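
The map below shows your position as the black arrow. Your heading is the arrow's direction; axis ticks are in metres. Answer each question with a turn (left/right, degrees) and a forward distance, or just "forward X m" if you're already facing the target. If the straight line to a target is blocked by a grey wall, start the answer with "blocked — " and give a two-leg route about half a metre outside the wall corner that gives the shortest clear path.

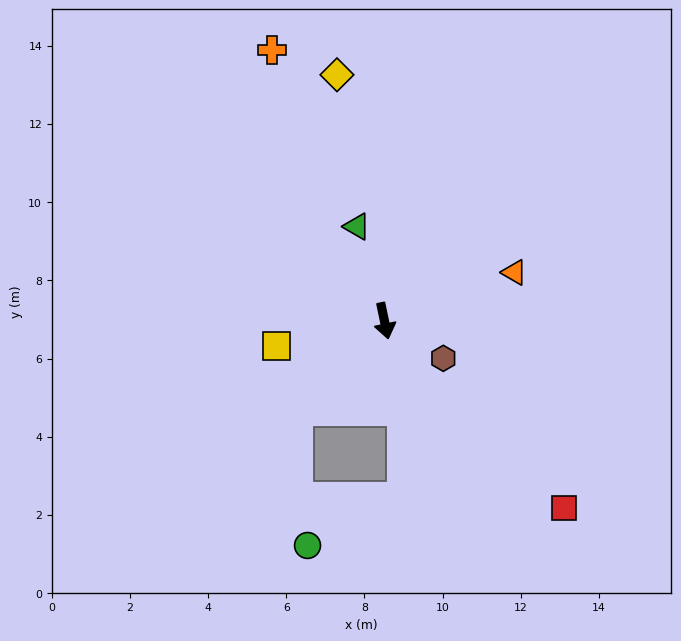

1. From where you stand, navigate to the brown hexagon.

turn left 46°, forward 1.8 m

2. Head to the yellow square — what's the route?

turn right 89°, forward 2.8 m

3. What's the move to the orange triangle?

turn left 99°, forward 3.5 m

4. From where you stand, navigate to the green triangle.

turn right 176°, forward 2.5 m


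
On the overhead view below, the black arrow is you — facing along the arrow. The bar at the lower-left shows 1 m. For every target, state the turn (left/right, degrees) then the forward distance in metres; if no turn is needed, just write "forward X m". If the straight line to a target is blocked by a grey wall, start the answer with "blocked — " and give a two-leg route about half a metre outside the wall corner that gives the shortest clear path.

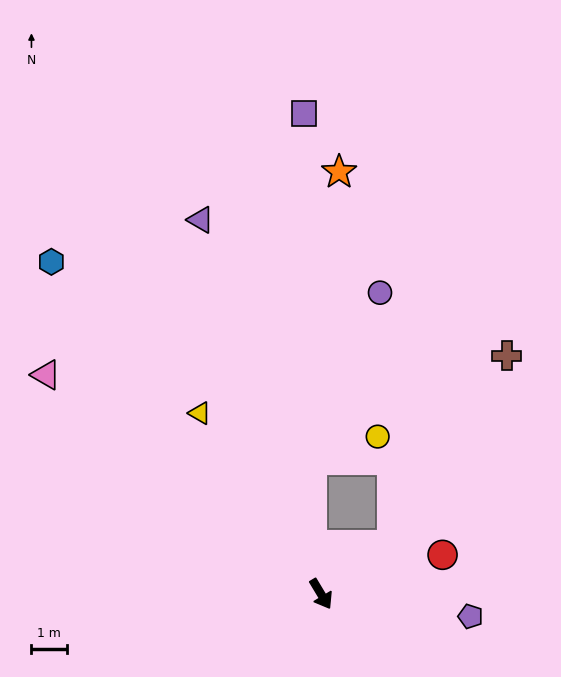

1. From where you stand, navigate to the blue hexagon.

turn right 172°, forward 11.9 m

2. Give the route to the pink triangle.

turn right 160°, forward 9.8 m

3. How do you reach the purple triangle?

turn left 167°, forward 11.0 m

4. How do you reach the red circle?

turn left 77°, forward 3.6 m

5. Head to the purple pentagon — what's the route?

turn left 50°, forward 4.2 m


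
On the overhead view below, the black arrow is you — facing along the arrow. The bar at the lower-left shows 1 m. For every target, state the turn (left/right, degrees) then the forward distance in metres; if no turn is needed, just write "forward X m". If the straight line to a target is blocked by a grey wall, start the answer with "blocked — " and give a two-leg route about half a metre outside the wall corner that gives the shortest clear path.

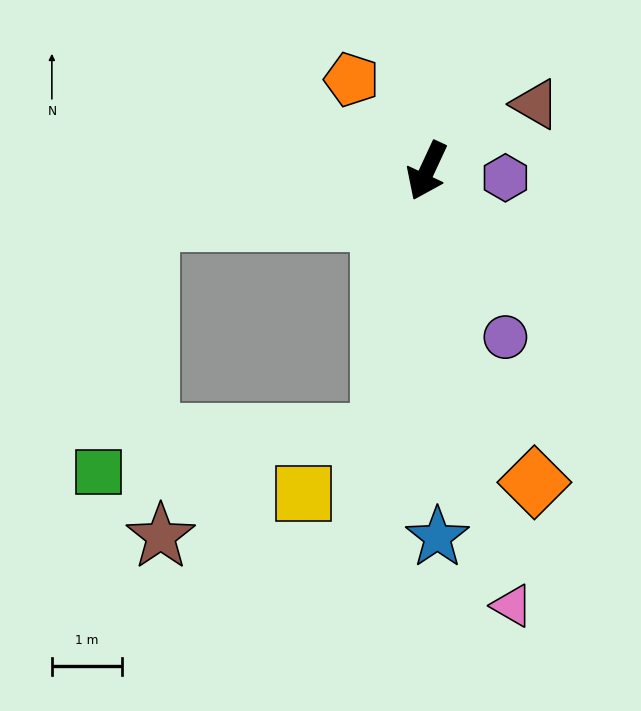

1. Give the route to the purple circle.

turn left 50°, forward 2.6 m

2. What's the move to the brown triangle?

turn left 146°, forward 1.8 m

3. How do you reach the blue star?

turn left 27°, forward 5.2 m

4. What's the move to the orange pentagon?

turn right 116°, forward 1.7 m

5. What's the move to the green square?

blocked — turn right 55°, forward 4.0 m, then turn left 68°, forward 3.6 m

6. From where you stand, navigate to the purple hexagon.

turn left 110°, forward 1.1 m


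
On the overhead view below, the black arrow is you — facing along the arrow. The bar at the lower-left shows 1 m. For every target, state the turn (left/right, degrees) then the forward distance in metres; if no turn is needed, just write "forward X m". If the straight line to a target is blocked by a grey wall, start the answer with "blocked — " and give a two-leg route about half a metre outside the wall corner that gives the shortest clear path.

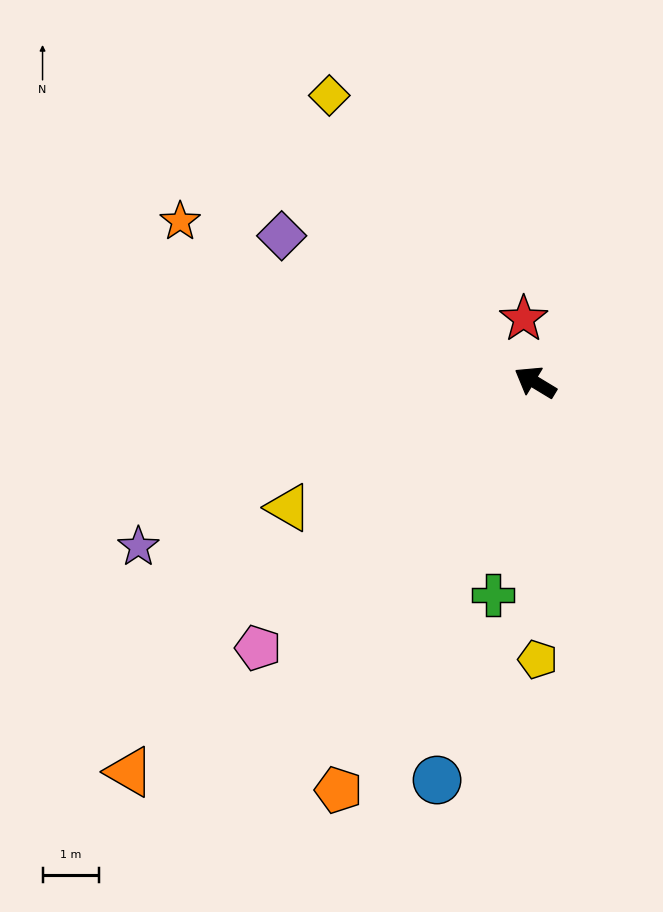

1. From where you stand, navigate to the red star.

turn right 48°, forward 1.2 m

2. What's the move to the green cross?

turn left 110°, forward 3.9 m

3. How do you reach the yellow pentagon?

turn left 122°, forward 4.9 m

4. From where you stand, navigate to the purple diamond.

forward 5.2 m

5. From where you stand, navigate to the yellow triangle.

turn left 58°, forward 4.9 m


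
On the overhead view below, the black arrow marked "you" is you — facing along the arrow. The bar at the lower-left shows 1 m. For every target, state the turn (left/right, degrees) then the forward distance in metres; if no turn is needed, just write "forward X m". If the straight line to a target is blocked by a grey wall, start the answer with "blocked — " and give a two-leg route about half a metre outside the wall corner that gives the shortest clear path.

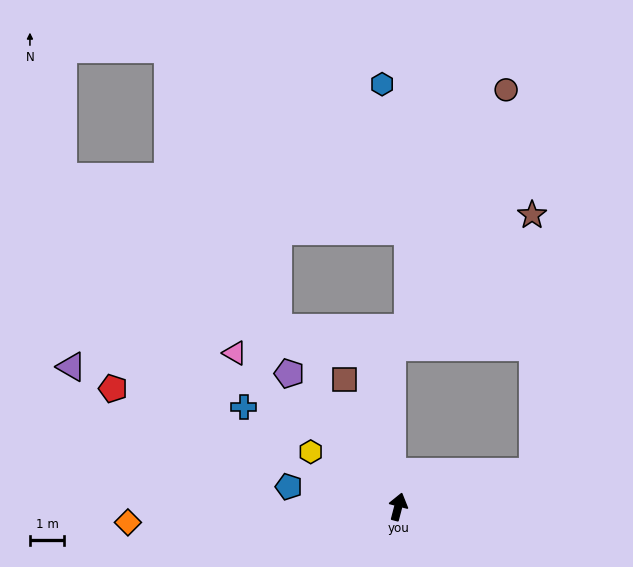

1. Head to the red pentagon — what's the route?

turn left 82°, forward 9.1 m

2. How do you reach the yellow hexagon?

turn left 73°, forward 3.0 m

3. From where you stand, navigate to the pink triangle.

turn left 61°, forward 6.6 m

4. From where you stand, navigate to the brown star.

blocked — turn right 61°, forward 4.1 m, then turn left 76°, forward 7.6 m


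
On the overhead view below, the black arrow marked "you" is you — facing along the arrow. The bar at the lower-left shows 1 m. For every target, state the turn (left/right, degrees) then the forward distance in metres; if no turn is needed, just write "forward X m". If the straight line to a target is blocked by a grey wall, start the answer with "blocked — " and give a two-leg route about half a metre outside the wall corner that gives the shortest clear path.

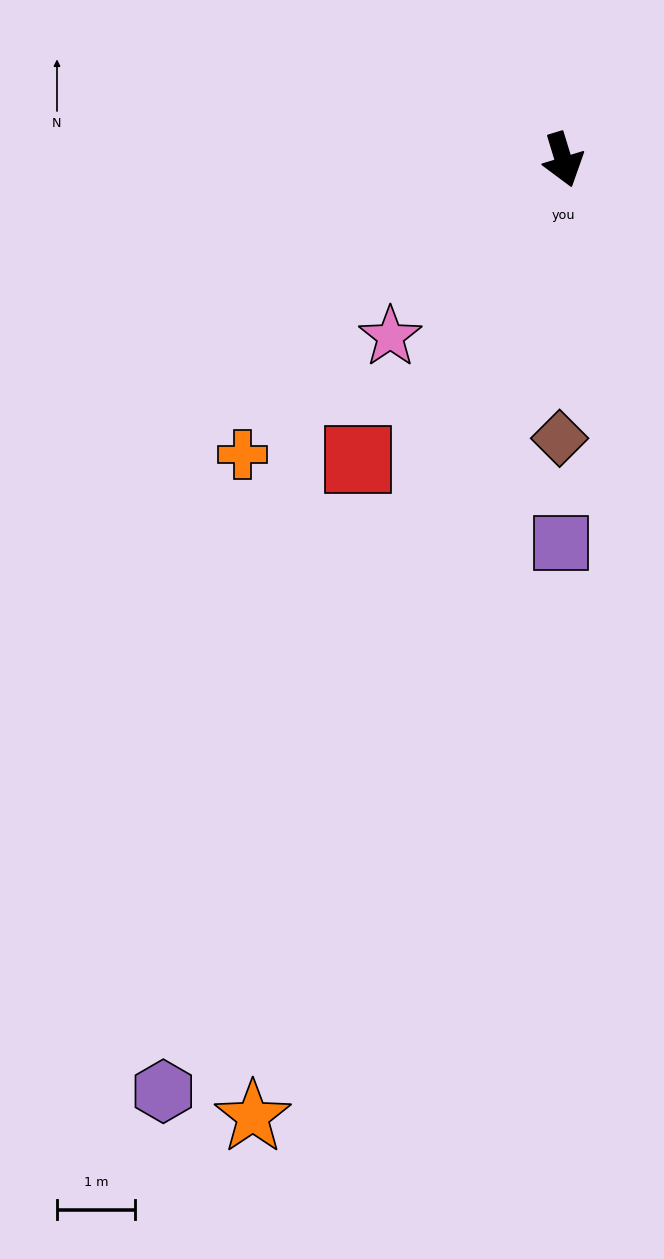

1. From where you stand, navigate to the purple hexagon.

turn right 40°, forward 13.0 m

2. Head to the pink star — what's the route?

turn right 61°, forward 3.2 m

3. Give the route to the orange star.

turn right 35°, forward 12.9 m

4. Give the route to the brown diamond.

turn right 18°, forward 3.6 m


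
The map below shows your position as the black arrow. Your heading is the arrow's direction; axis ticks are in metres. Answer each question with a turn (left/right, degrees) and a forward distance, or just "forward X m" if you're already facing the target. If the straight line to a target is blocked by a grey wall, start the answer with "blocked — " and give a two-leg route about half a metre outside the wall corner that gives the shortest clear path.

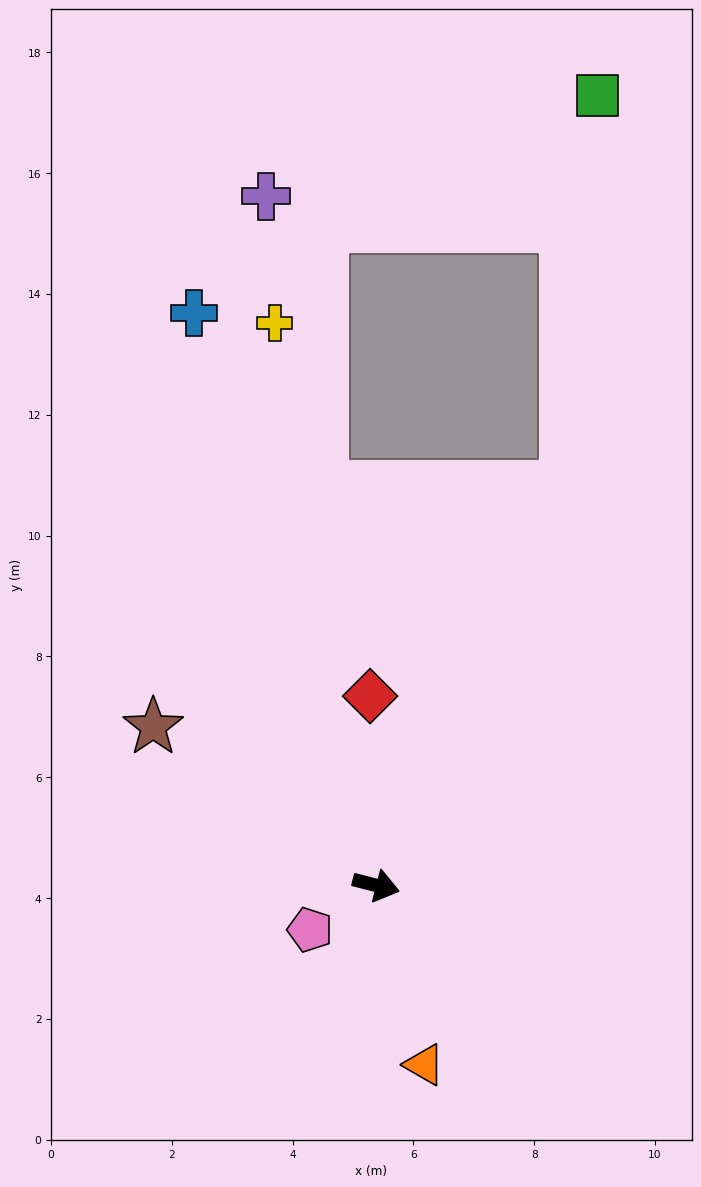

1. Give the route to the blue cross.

turn left 122°, forward 9.9 m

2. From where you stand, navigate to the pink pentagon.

turn right 132°, forward 1.3 m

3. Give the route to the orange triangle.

turn right 61°, forward 3.1 m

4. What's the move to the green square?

blocked — turn left 79°, forward 7.3 m, then turn left 21°, forward 6.5 m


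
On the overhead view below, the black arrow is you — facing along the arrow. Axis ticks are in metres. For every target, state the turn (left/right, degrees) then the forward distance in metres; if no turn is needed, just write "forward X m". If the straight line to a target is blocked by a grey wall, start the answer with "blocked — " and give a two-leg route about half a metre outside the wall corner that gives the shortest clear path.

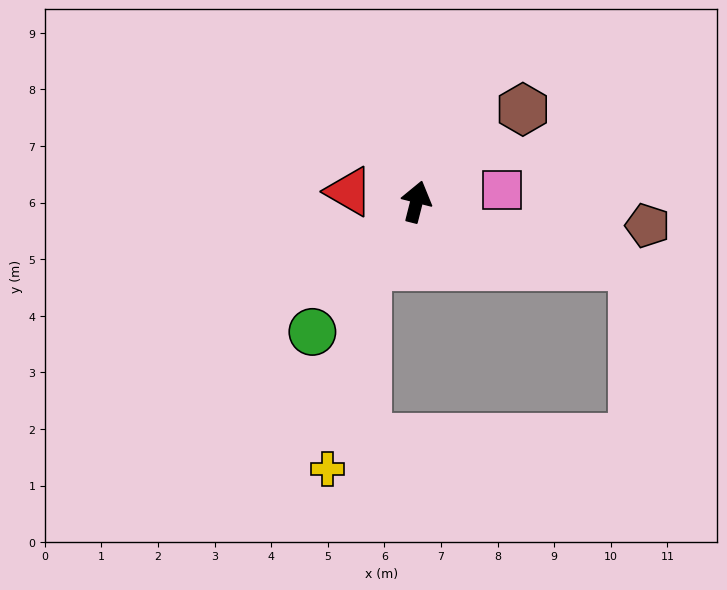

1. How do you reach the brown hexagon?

turn right 35°, forward 2.5 m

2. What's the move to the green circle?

turn left 156°, forward 2.9 m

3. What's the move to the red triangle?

turn left 96°, forward 1.2 m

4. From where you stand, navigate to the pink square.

turn right 68°, forward 1.5 m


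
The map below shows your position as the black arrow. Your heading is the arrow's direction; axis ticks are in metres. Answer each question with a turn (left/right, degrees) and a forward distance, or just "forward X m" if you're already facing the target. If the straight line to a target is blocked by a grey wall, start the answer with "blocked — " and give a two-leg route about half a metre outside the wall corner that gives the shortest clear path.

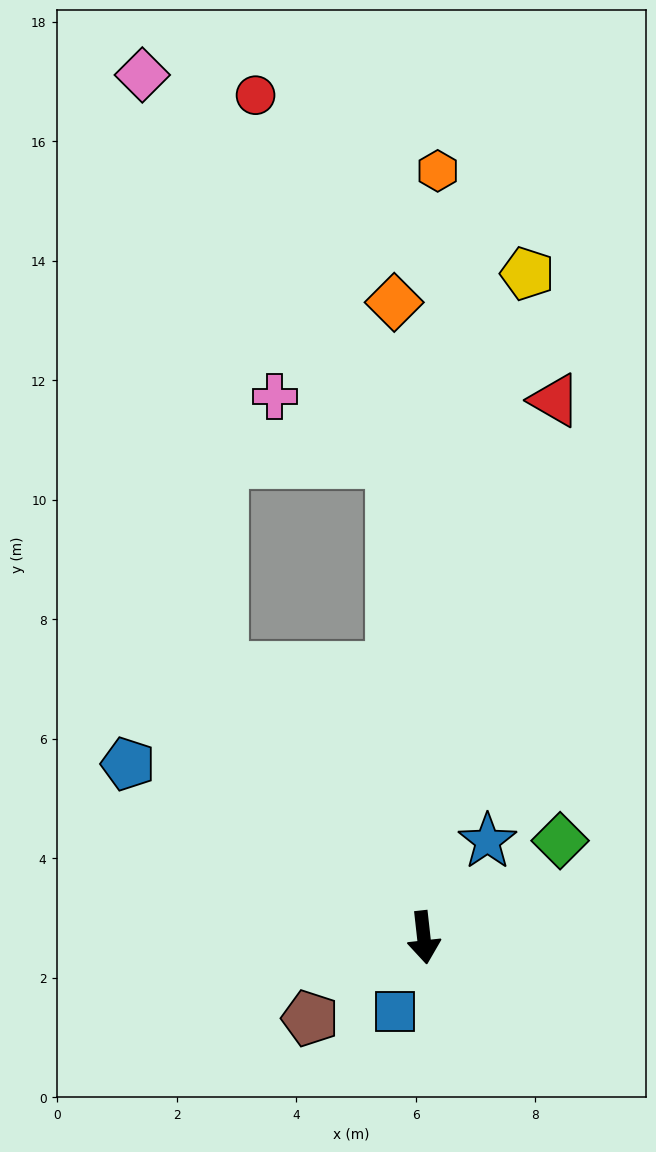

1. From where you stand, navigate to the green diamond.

turn left 119°, forward 2.8 m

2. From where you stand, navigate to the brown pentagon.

turn right 61°, forward 2.3 m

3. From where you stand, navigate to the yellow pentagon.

turn left 165°, forward 11.2 m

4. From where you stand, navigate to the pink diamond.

blocked — turn right 150°, forward 5.6 m, then turn right 29°, forward 10.0 m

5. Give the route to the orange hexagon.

turn left 173°, forward 12.8 m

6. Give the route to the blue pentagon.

turn right 127°, forward 5.7 m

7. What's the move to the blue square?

turn right 28°, forward 1.3 m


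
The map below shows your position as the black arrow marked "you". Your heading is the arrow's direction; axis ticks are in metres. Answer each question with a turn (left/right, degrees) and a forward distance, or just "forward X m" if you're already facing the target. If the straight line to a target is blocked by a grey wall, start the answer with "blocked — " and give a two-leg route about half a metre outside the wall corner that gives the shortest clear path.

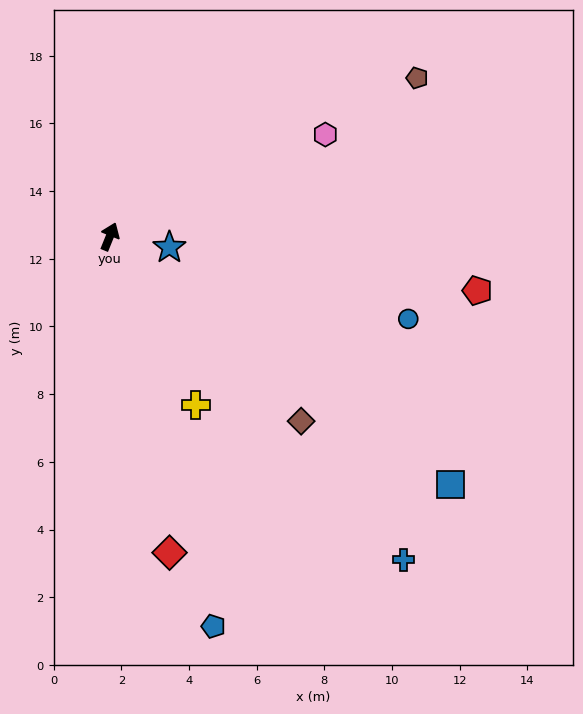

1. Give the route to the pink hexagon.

turn right 43°, forward 7.0 m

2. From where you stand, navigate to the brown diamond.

turn right 112°, forward 7.9 m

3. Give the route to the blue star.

turn right 78°, forward 1.8 m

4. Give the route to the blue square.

turn right 104°, forward 12.5 m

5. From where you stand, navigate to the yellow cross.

turn right 131°, forward 5.6 m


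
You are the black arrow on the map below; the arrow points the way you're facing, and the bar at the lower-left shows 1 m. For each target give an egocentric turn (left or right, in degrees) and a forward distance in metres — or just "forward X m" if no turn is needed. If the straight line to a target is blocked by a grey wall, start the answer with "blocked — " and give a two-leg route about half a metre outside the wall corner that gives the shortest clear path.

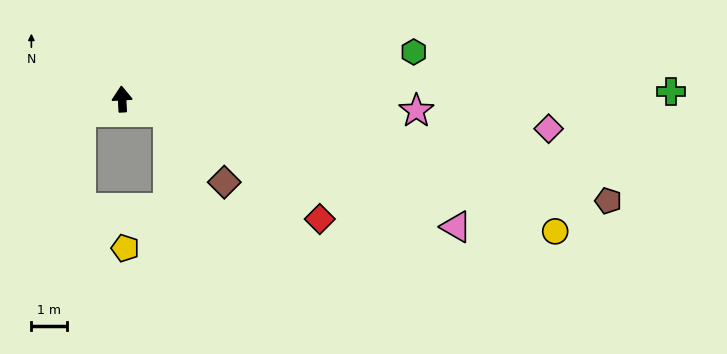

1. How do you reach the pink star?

turn right 95°, forward 8.3 m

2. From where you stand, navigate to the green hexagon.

turn right 84°, forward 8.3 m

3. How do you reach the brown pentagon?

turn right 105°, forward 14.0 m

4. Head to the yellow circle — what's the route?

turn right 110°, forward 12.7 m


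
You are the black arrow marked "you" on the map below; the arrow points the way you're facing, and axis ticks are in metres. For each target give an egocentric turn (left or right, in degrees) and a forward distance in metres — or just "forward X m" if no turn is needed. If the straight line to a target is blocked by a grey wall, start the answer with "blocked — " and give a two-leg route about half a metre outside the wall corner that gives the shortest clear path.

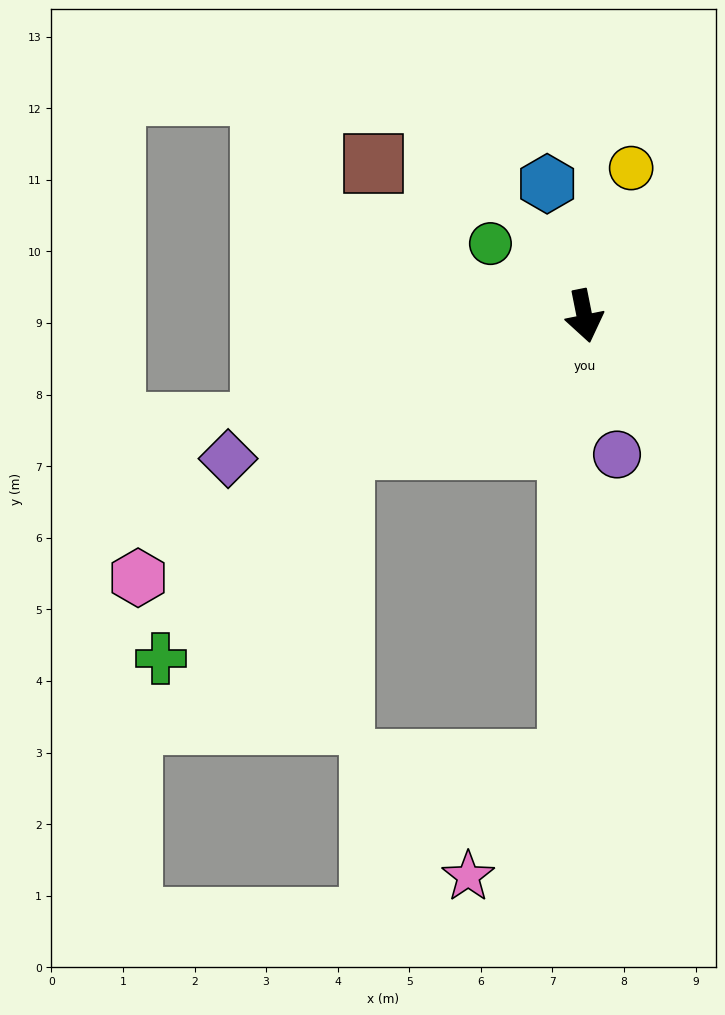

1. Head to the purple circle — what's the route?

forward 2.0 m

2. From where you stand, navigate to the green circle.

turn right 139°, forward 1.7 m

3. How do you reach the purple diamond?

turn right 79°, forward 5.4 m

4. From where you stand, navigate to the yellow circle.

turn left 151°, forward 2.2 m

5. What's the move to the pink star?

blocked — turn right 13°, forward 6.2 m, then turn right 39°, forward 2.1 m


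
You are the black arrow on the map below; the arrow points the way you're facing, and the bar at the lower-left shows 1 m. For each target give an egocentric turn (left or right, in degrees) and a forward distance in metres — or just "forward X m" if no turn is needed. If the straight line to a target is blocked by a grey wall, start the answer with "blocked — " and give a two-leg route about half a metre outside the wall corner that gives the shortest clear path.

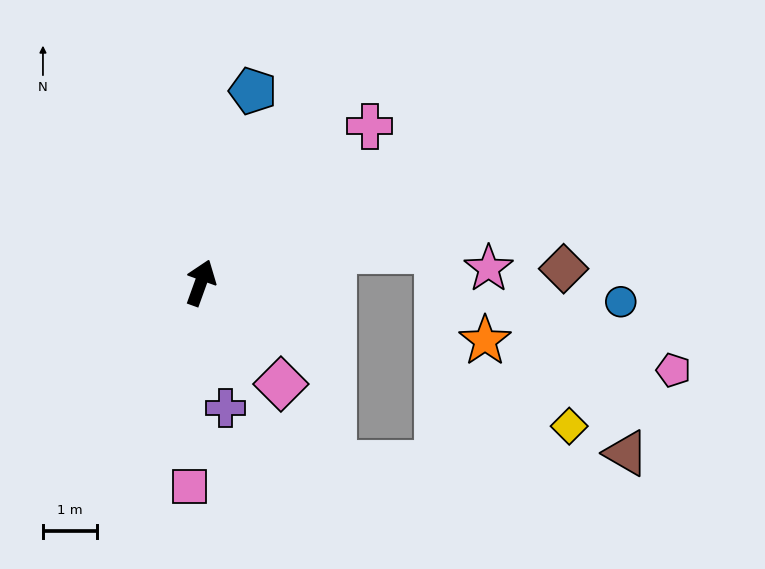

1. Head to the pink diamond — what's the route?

turn right 122°, forward 2.4 m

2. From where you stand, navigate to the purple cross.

turn right 149°, forward 2.4 m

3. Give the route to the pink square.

turn right 163°, forward 3.8 m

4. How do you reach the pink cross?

turn right 27°, forward 4.3 m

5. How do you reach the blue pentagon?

turn left 5°, forward 3.7 m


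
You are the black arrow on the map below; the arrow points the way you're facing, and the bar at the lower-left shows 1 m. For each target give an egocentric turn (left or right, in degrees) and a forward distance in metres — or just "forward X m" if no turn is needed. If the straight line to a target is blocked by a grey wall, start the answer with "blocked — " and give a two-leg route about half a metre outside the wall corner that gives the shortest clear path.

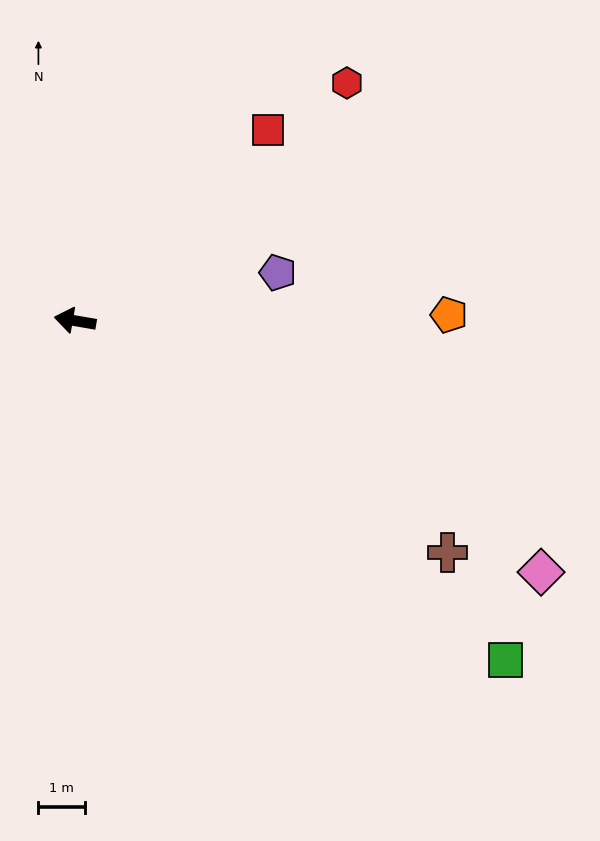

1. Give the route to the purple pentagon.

turn right 157°, forward 4.4 m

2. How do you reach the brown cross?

turn left 158°, forward 9.4 m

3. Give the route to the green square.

turn left 151°, forward 11.7 m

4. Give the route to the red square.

turn right 126°, forward 5.8 m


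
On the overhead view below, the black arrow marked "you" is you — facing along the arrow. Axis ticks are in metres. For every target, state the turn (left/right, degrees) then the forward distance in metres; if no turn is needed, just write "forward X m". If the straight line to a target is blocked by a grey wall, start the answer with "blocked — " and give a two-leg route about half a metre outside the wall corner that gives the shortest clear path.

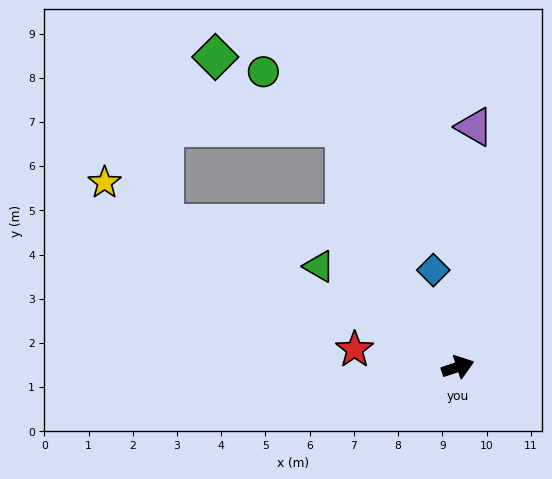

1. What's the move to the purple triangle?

turn left 68°, forward 5.4 m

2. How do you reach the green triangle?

turn left 126°, forward 3.9 m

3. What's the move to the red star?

turn left 152°, forward 2.4 m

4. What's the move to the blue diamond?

turn left 86°, forward 2.3 m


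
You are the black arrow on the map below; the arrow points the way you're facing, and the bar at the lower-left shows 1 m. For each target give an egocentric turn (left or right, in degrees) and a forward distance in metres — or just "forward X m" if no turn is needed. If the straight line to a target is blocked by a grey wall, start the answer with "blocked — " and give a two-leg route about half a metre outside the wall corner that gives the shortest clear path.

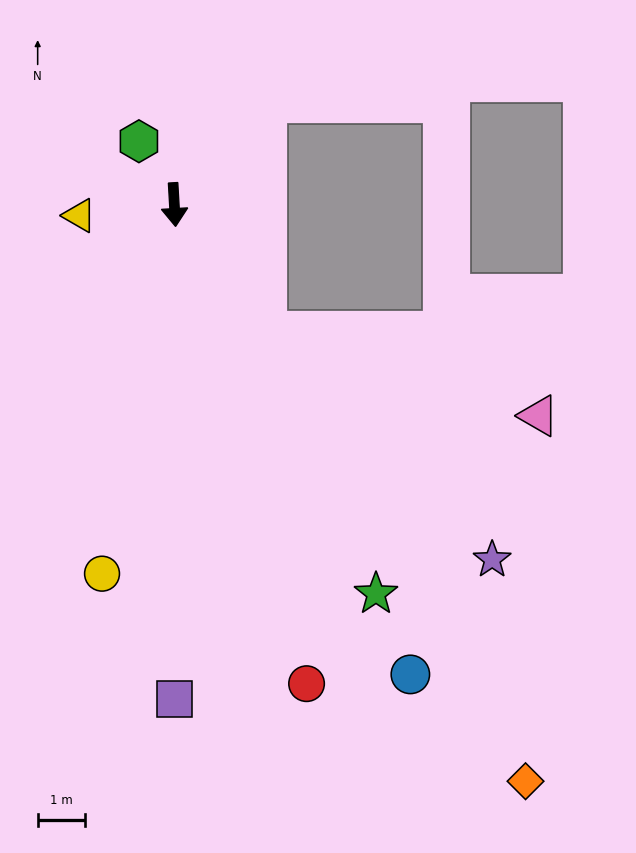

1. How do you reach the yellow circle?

turn right 14°, forward 8.0 m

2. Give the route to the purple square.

turn right 3°, forward 10.5 m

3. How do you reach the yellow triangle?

turn right 87°, forward 2.0 m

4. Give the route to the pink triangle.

blocked — turn left 33°, forward 3.3 m, then turn left 37°, forward 6.1 m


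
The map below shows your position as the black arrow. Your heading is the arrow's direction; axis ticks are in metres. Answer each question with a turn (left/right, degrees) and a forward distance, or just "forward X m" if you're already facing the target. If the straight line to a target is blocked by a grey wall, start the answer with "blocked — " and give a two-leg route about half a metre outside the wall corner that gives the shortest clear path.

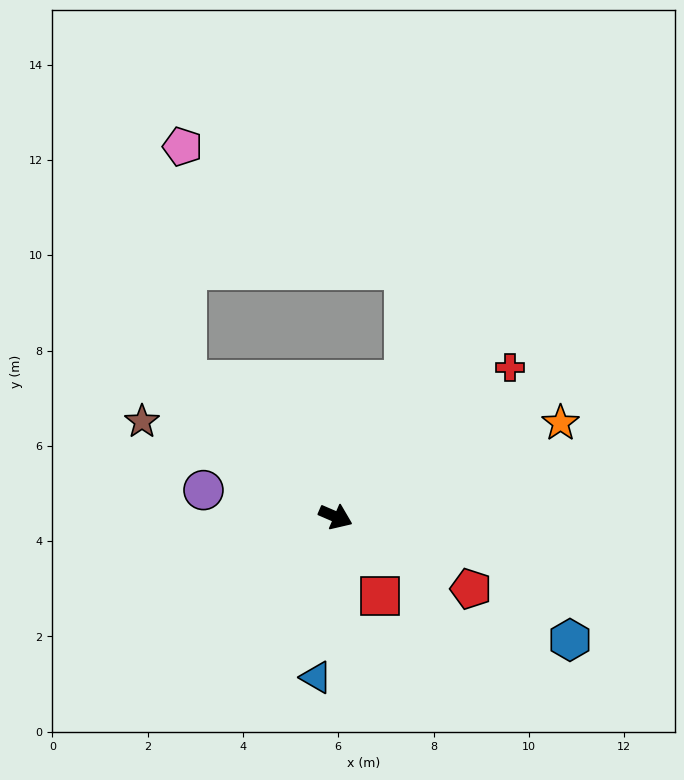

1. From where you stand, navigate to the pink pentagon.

blocked — turn left 161°, forward 4.2 m, then turn right 47°, forward 4.9 m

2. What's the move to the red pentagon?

turn right 5°, forward 3.2 m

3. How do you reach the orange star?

turn left 46°, forward 5.1 m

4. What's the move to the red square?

turn right 37°, forward 1.9 m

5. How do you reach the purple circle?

turn right 168°, forward 2.8 m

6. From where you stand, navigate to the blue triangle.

turn right 74°, forward 3.4 m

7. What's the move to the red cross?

turn left 64°, forward 4.8 m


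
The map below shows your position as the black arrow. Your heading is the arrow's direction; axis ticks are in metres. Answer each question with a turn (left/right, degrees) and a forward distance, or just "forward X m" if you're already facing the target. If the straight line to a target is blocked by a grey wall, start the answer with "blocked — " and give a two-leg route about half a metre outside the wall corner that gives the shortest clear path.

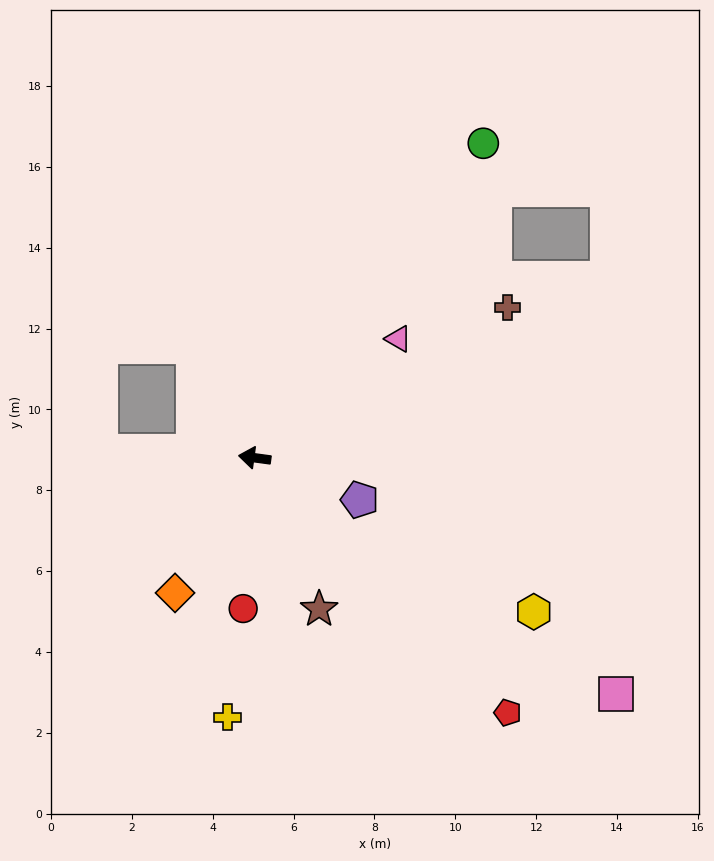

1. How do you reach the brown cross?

turn right 142°, forward 7.3 m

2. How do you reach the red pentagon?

turn left 142°, forward 8.9 m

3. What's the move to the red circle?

turn left 93°, forward 3.7 m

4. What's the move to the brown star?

turn left 121°, forward 4.1 m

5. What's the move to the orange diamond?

turn left 67°, forward 3.9 m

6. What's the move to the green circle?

turn right 118°, forward 9.6 m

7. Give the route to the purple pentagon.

turn left 166°, forward 2.8 m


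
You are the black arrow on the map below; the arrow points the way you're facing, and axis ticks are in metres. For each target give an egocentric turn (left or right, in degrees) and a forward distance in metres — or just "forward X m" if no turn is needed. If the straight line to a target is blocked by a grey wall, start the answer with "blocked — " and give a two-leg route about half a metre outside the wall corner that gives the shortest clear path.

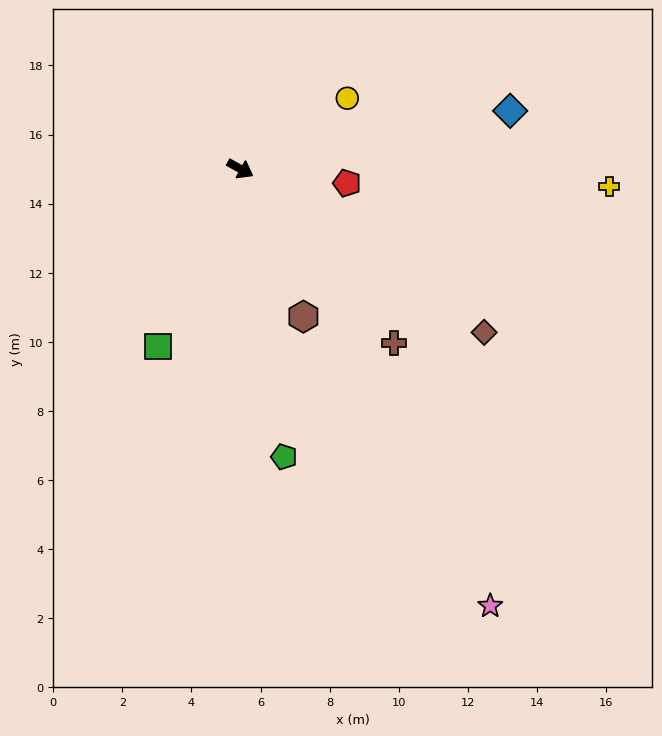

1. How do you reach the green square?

turn right 86°, forward 5.7 m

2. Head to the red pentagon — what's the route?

turn left 21°, forward 3.1 m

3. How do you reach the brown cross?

turn right 20°, forward 6.7 m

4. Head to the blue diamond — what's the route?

turn left 41°, forward 8.0 m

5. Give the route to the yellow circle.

turn left 62°, forward 3.7 m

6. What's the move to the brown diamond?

turn right 5°, forward 8.5 m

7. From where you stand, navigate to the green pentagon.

turn right 52°, forward 8.4 m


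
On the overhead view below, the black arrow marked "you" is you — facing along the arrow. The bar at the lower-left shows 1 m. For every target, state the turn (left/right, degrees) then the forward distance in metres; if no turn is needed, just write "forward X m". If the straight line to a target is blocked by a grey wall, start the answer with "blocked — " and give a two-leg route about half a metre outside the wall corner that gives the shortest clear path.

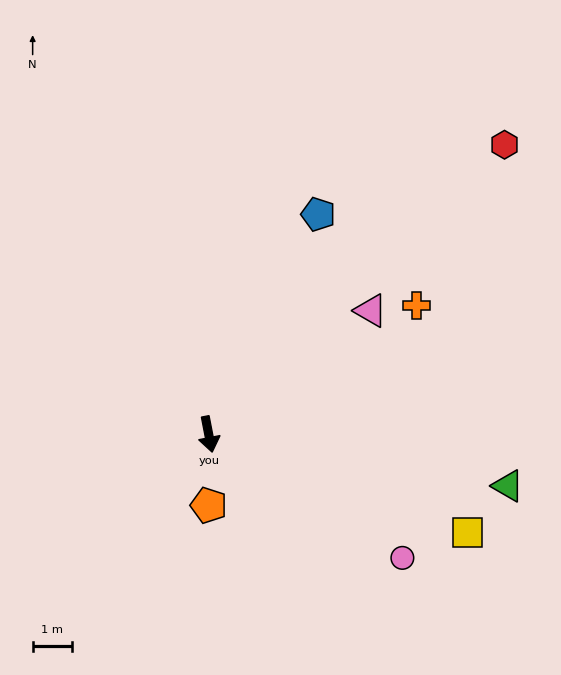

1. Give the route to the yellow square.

turn left 58°, forward 7.1 m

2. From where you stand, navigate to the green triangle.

turn left 69°, forward 7.8 m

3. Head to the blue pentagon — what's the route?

turn left 143°, forward 6.3 m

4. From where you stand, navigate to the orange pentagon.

turn right 11°, forward 1.8 m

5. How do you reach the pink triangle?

turn left 116°, forward 5.2 m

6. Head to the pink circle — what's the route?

turn left 46°, forward 5.9 m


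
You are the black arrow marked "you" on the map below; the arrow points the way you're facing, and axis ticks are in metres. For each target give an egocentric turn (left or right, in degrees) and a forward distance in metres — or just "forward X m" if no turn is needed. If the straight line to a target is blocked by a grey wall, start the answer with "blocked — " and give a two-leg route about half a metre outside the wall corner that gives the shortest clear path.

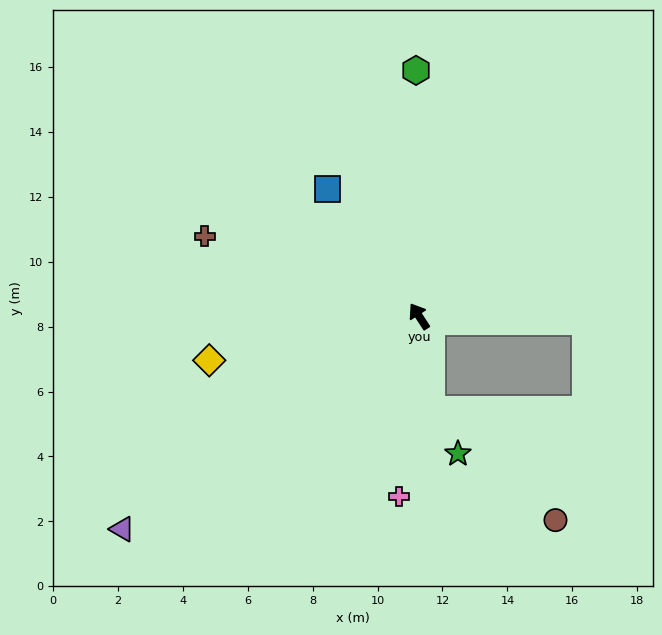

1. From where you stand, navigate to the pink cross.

turn left 141°, forward 5.6 m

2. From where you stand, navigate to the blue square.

turn left 3°, forward 4.8 m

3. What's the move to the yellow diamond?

turn left 69°, forward 6.6 m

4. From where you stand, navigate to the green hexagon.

turn right 32°, forward 7.6 m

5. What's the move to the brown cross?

turn left 36°, forward 7.0 m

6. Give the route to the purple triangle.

turn left 93°, forward 11.3 m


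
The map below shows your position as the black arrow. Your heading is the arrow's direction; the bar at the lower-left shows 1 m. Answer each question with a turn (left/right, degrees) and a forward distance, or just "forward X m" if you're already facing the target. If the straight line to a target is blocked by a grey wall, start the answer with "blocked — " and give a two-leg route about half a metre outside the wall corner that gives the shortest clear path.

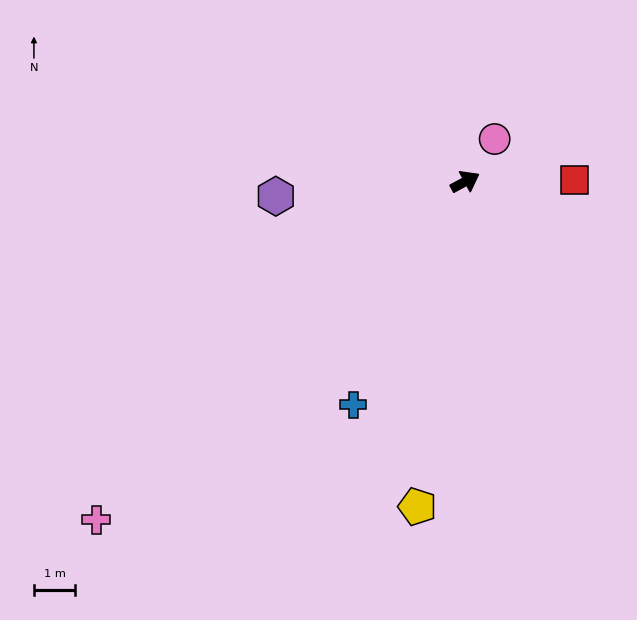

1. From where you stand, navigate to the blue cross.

turn right 145°, forward 6.0 m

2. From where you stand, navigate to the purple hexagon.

turn left 156°, forward 4.6 m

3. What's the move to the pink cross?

turn right 166°, forward 12.1 m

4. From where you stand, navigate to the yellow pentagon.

turn right 127°, forward 7.9 m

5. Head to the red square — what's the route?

turn right 27°, forward 2.6 m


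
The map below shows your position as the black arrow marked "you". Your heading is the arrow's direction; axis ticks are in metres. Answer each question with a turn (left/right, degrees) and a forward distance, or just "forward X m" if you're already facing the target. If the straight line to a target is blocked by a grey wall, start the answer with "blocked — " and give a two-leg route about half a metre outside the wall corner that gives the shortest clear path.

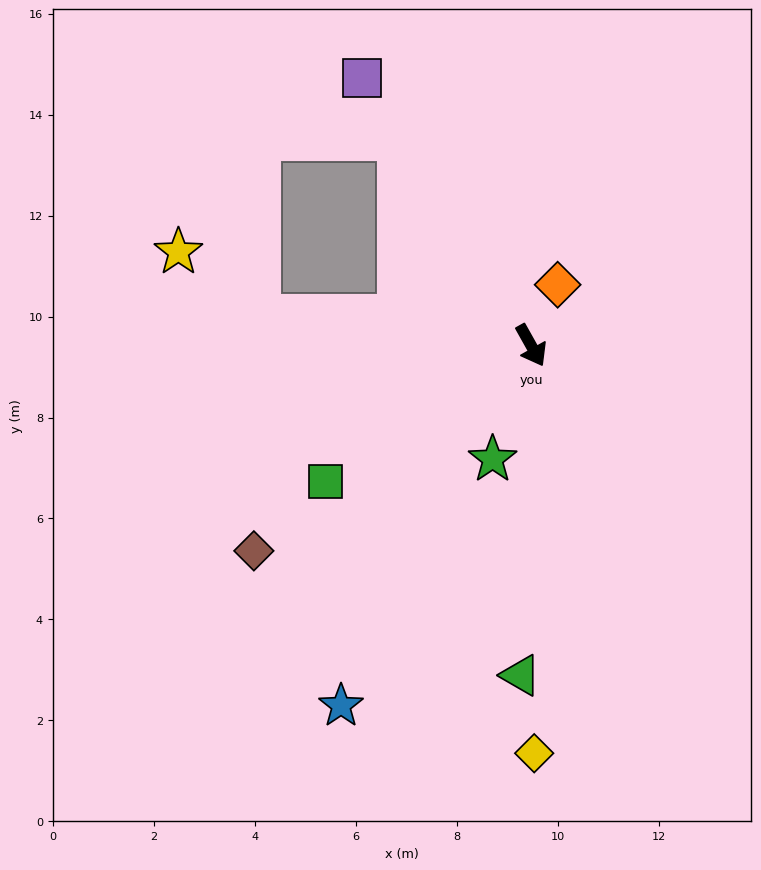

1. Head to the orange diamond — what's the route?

turn left 127°, forward 1.3 m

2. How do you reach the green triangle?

turn right 31°, forward 6.5 m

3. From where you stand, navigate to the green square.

turn right 86°, forward 4.9 m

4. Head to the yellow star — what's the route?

blocked — turn right 125°, forward 5.4 m, then turn right 33°, forward 2.0 m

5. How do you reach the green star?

turn right 48°, forward 2.4 m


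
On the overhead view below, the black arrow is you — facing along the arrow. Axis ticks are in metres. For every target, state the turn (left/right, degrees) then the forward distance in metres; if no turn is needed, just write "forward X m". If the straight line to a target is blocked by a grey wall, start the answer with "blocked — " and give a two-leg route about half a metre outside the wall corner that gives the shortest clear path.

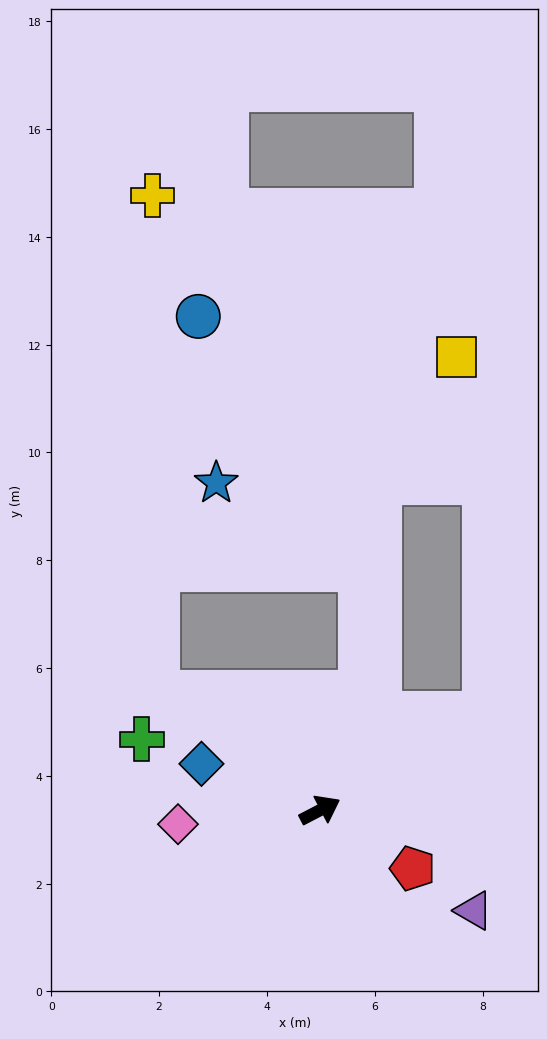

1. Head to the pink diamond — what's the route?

turn left 158°, forward 2.6 m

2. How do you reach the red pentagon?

turn right 60°, forward 2.0 m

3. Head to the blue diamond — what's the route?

turn left 131°, forward 2.4 m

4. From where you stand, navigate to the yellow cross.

blocked — turn left 117°, forward 3.7 m, then turn right 54°, forward 9.2 m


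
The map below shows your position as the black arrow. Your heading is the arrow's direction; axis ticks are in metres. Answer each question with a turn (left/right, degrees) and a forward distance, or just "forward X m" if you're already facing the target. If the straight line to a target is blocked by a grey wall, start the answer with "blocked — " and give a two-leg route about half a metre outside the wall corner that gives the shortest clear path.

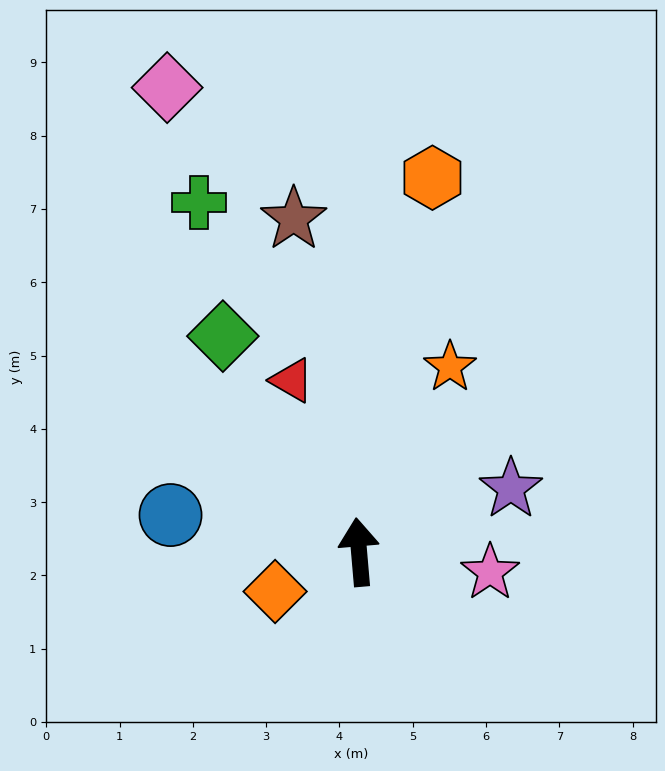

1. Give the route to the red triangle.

turn left 16°, forward 2.5 m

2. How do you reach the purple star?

turn right 72°, forward 2.2 m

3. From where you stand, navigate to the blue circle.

turn left 74°, forward 2.6 m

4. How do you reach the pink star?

turn right 104°, forward 1.8 m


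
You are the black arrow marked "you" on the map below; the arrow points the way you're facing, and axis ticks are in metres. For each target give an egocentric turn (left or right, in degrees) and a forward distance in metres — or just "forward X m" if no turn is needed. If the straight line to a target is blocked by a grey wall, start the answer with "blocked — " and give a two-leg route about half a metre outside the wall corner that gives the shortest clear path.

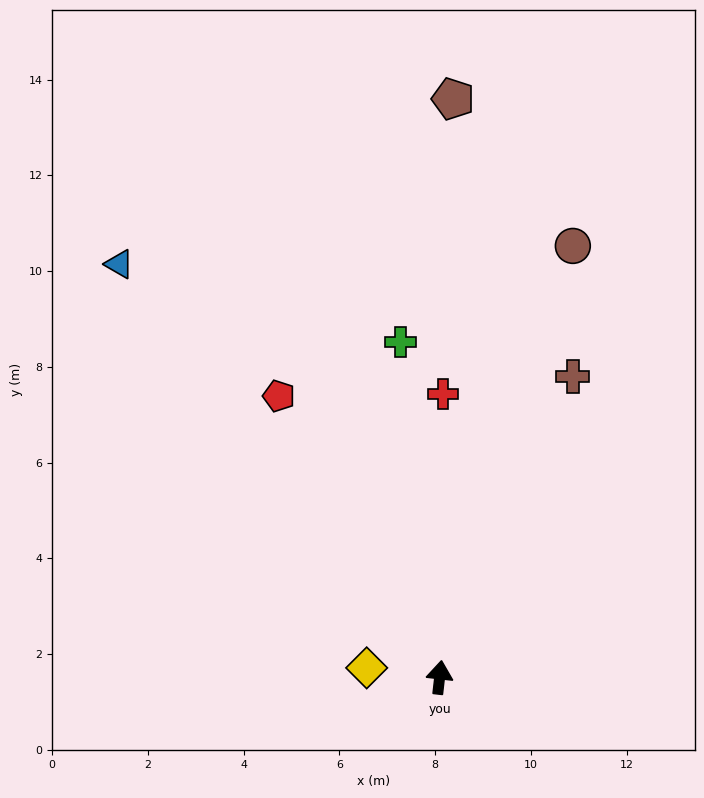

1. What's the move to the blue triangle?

turn left 44°, forward 10.9 m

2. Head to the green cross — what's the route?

turn left 13°, forward 7.1 m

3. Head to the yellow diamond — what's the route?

turn left 89°, forward 1.5 m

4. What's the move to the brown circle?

turn right 11°, forward 9.4 m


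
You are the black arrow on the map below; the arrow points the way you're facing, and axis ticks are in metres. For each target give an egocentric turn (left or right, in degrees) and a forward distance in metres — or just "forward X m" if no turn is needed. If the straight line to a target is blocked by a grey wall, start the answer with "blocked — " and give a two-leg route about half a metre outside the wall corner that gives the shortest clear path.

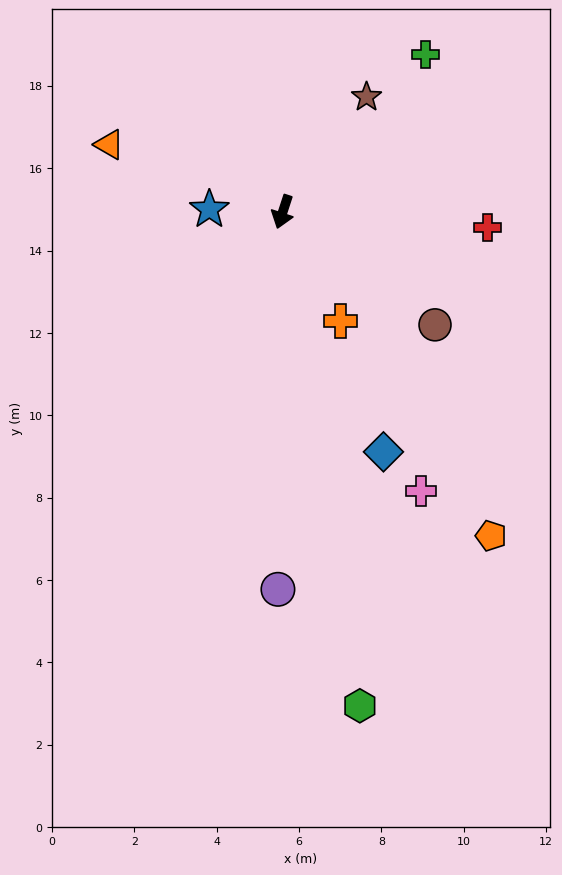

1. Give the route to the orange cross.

turn left 46°, forward 3.0 m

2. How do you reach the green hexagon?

turn left 27°, forward 12.1 m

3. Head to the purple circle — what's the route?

turn left 17°, forward 9.2 m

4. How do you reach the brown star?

turn left 162°, forward 3.5 m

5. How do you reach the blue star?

turn right 74°, forward 1.8 m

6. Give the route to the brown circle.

turn left 72°, forward 4.6 m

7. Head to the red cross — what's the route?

turn left 104°, forward 5.0 m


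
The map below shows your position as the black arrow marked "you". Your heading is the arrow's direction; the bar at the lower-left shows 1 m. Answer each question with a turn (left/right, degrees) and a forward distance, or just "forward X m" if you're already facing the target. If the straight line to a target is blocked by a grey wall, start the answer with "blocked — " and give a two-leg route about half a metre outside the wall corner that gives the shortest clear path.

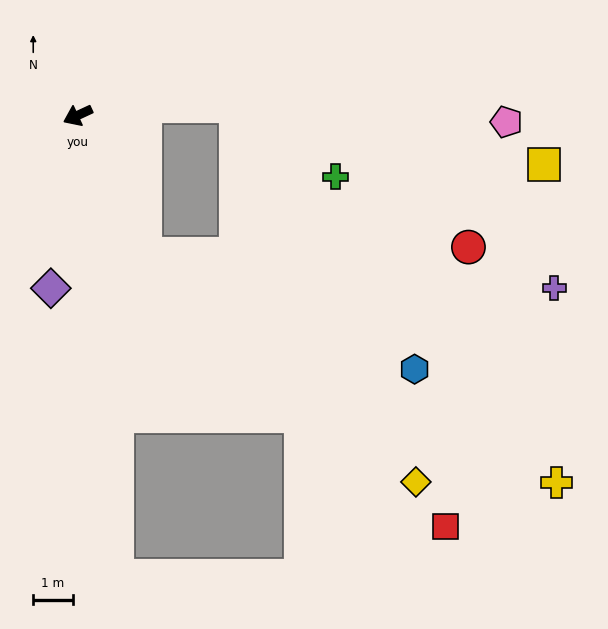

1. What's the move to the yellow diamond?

blocked — turn left 91°, forward 3.9 m, then turn left 24°, forward 9.0 m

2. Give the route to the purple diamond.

turn left 56°, forward 4.4 m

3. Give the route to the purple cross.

blocked — turn left 91°, forward 3.9 m, then turn left 59°, forward 10.4 m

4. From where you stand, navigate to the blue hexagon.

blocked — turn left 91°, forward 3.9 m, then turn left 41°, forward 7.4 m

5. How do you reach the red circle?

blocked — turn left 91°, forward 3.9 m, then turn left 65°, forward 8.2 m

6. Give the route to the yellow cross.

blocked — turn left 91°, forward 3.9 m, then turn left 35°, forward 11.9 m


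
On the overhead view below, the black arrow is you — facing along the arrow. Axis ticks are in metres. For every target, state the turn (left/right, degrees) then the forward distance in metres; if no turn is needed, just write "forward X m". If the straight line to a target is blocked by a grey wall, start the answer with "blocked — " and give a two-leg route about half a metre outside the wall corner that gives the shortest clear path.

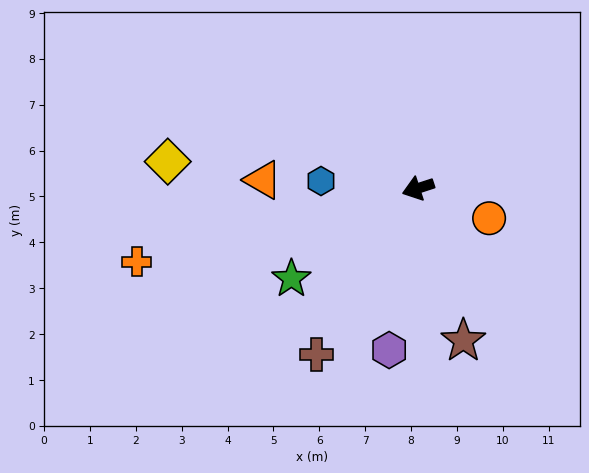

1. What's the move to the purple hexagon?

turn left 62°, forward 3.6 m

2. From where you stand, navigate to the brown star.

turn left 88°, forward 3.5 m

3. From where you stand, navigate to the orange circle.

turn left 139°, forward 1.7 m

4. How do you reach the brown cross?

turn left 41°, forward 4.2 m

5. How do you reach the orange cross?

turn right 3°, forward 6.3 m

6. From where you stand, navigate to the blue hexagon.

turn right 22°, forward 2.1 m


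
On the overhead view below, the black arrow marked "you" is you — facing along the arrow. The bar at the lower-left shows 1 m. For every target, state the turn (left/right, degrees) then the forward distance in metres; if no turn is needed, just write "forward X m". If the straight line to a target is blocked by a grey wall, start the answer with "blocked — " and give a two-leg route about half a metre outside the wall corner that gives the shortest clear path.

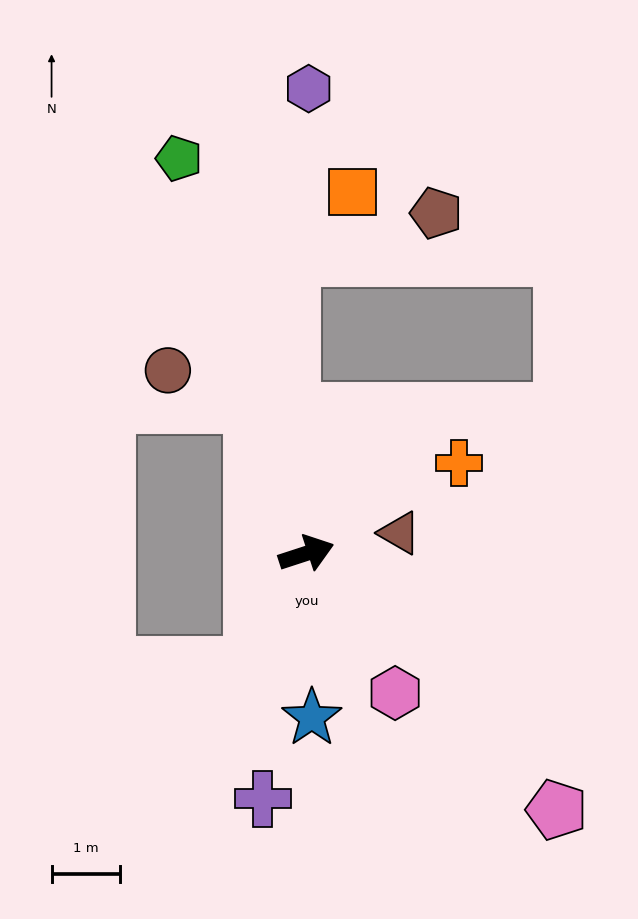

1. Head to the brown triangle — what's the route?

turn right 6°, forward 1.4 m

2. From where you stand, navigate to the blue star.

turn right 106°, forward 2.4 m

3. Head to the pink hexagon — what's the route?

turn right 76°, forward 2.4 m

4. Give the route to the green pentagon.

turn left 90°, forward 6.1 m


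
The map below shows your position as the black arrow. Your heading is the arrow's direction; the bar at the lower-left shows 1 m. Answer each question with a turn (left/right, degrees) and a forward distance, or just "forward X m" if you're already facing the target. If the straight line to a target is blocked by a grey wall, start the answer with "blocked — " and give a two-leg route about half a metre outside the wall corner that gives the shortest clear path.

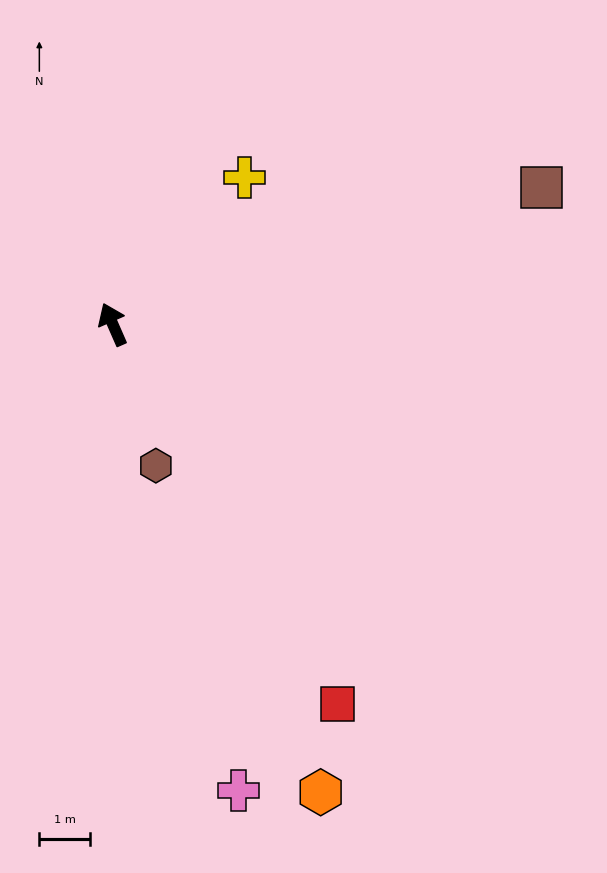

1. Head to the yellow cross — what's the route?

turn right 66°, forward 3.9 m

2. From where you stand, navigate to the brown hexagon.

turn left 173°, forward 2.9 m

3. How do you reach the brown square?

turn right 96°, forward 8.9 m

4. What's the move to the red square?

turn right 173°, forward 8.7 m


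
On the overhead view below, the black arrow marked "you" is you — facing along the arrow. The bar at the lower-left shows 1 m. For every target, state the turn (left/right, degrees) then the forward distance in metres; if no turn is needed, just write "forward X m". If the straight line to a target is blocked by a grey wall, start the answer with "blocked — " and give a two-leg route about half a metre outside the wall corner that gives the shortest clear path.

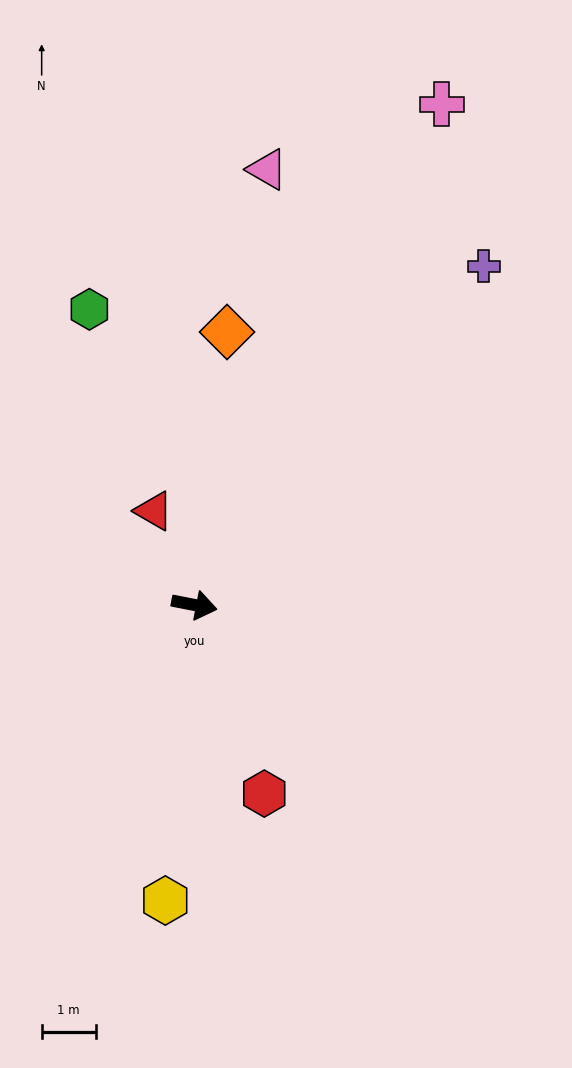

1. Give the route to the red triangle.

turn left 124°, forward 1.9 m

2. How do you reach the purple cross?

turn left 60°, forward 8.3 m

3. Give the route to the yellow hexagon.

turn right 85°, forward 5.5 m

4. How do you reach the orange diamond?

turn left 94°, forward 5.1 m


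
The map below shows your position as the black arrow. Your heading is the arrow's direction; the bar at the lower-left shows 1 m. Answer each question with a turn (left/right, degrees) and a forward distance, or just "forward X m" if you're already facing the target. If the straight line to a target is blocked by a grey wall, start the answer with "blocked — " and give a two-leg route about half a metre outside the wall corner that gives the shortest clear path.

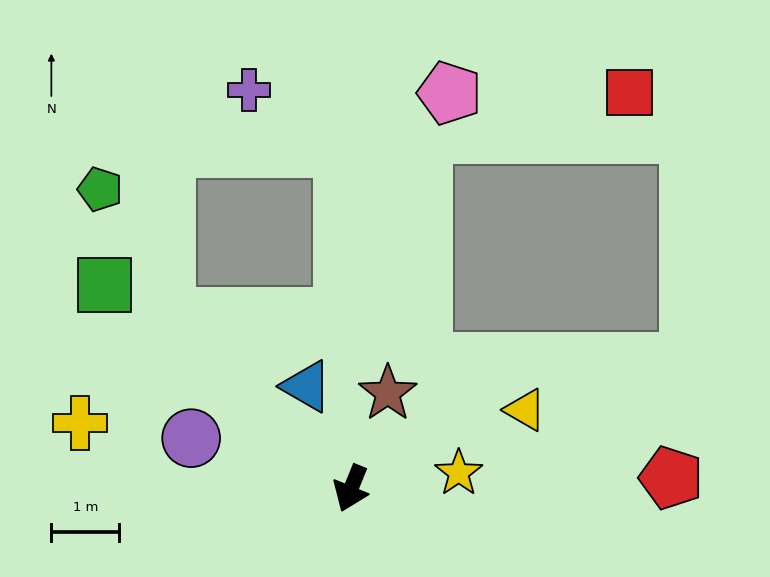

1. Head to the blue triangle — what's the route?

turn right 134°, forward 1.6 m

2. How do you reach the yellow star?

turn left 120°, forward 1.6 m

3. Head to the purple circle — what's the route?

turn right 85°, forward 2.5 m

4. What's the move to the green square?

turn right 107°, forward 4.7 m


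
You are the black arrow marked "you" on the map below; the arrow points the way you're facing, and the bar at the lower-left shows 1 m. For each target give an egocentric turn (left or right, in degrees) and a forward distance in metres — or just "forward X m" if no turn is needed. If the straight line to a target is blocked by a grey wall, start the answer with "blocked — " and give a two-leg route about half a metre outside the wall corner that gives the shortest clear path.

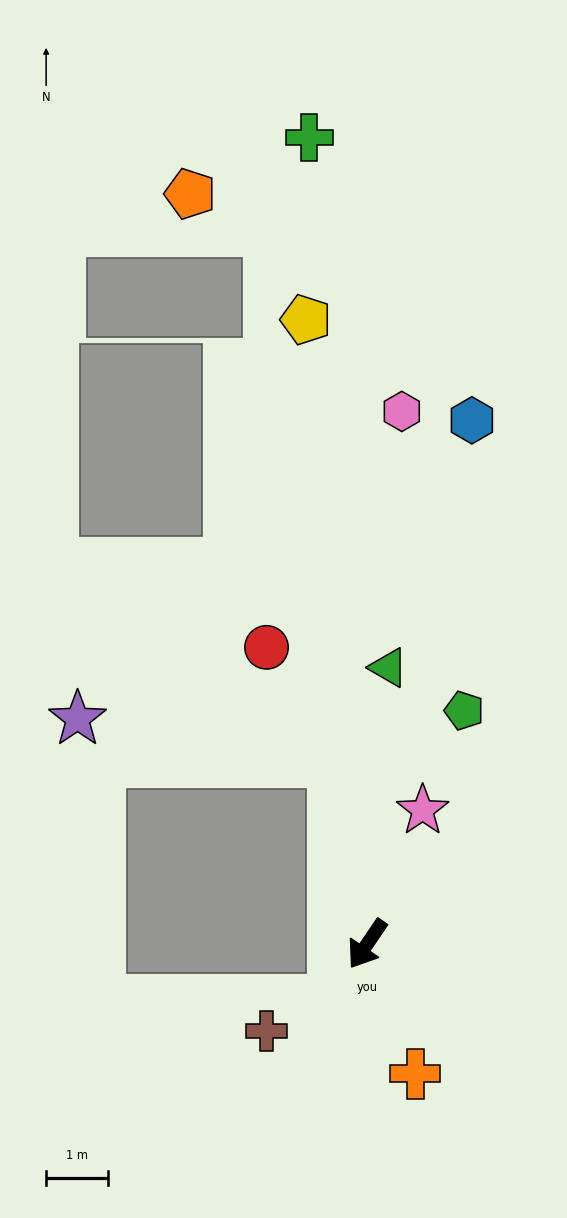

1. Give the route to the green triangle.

turn right 150°, forward 4.5 m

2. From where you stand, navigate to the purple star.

blocked — turn right 135°, forward 3.0 m, then turn left 70°, forward 4.2 m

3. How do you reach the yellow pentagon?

turn right 140°, forward 10.2 m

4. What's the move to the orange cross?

turn left 55°, forward 2.3 m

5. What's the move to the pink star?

turn right 168°, forward 2.4 m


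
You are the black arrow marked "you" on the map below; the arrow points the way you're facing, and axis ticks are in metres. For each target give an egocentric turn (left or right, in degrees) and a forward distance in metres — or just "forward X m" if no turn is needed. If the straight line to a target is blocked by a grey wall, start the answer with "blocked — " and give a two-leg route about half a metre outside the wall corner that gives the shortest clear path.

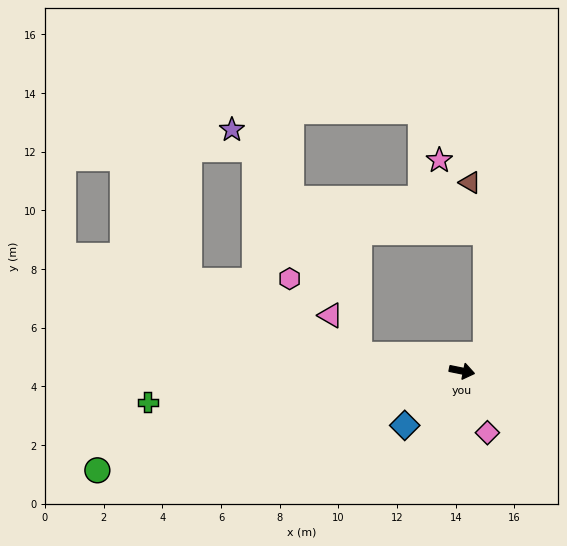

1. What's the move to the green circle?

turn right 153°, forward 12.9 m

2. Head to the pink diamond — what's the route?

turn right 56°, forward 2.3 m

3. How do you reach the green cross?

turn right 163°, forward 10.8 m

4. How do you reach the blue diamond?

turn right 125°, forward 2.7 m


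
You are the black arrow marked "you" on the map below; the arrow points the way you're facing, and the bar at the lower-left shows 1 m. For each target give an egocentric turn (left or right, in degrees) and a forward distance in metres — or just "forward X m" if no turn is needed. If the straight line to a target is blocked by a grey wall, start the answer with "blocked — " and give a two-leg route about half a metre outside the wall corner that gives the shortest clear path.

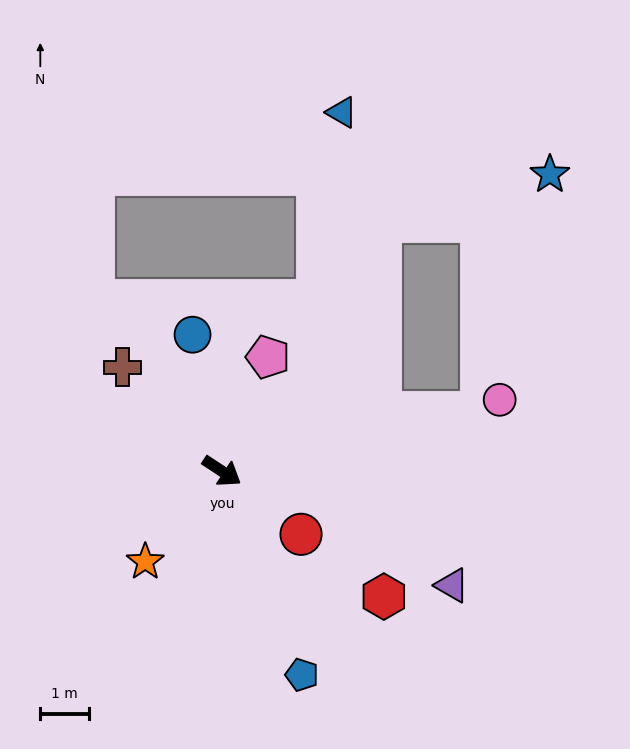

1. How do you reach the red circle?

turn right 5°, forward 2.1 m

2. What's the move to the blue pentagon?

turn right 35°, forward 4.5 m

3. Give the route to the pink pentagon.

turn left 101°, forward 2.5 m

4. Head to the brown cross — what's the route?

turn left 167°, forward 3.0 m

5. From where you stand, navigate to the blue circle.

turn left 135°, forward 2.9 m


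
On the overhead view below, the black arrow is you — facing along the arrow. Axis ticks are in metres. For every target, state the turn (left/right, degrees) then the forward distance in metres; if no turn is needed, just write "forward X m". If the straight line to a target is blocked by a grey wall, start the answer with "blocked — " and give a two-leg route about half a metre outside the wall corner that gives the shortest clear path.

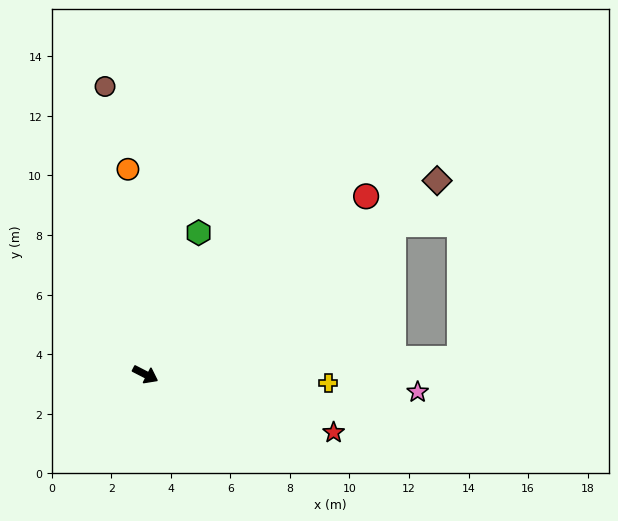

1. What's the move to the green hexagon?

turn left 97°, forward 5.1 m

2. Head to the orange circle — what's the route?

turn left 122°, forward 6.9 m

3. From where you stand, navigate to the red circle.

turn left 66°, forward 9.5 m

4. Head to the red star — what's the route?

turn left 10°, forward 6.6 m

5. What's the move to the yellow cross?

turn left 24°, forward 6.2 m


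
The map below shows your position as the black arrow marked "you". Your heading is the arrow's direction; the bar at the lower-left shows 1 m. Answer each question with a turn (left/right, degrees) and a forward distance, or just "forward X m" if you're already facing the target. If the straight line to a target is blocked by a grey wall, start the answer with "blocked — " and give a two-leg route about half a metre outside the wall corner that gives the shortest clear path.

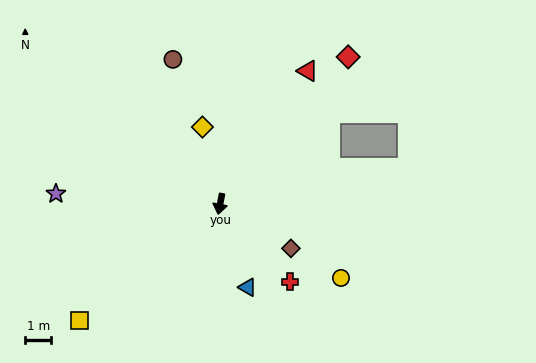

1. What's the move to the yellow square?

turn right 39°, forward 7.0 m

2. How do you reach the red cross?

turn left 53°, forward 4.0 m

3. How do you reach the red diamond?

turn left 150°, forward 7.5 m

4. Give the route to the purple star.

turn right 83°, forward 6.3 m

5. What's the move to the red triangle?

turn left 157°, forward 6.1 m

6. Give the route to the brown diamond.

turn left 69°, forward 3.2 m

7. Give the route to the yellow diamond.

turn right 156°, forward 3.0 m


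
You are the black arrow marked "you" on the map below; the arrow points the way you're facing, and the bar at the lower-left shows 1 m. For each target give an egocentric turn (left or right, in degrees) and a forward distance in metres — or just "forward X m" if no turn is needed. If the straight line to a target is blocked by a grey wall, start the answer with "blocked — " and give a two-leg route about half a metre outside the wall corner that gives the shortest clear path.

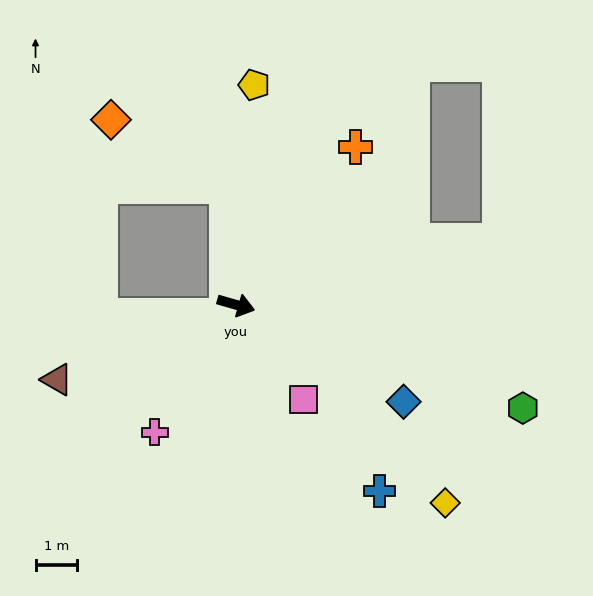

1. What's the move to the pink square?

turn right 39°, forward 2.8 m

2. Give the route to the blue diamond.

turn right 14°, forward 4.6 m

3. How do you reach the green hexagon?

turn right 4°, forward 7.3 m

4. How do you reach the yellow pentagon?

turn left 101°, forward 5.3 m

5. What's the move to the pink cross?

turn right 106°, forward 3.6 m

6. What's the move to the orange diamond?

blocked — turn left 110°, forward 2.9 m, then turn left 56°, forward 3.2 m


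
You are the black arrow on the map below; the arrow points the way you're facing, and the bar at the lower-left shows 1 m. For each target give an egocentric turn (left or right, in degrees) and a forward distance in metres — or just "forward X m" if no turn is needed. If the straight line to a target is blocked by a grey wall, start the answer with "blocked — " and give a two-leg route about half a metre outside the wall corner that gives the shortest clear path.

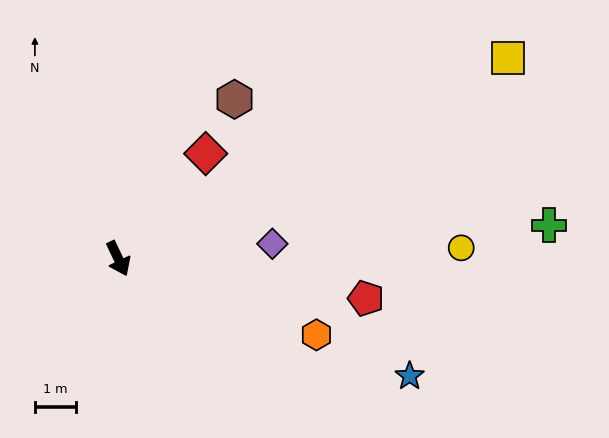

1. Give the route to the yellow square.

turn left 92°, forward 10.7 m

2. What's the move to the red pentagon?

turn left 55°, forward 6.1 m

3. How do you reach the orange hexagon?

turn left 44°, forward 5.2 m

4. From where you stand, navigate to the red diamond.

turn left 115°, forward 3.3 m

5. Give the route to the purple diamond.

turn left 70°, forward 3.8 m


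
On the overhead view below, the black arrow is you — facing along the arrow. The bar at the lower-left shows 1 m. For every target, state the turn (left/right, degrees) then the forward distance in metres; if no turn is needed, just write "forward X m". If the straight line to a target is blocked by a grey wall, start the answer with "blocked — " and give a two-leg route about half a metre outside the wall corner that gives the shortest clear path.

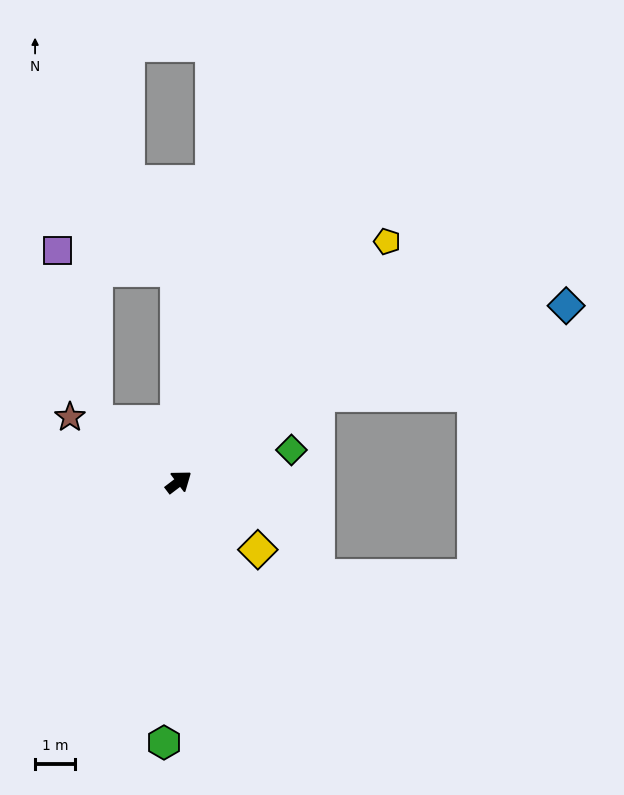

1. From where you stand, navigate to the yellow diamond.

turn right 78°, forward 2.6 m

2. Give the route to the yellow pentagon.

turn left 12°, forward 7.9 m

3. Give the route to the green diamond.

turn right 21°, forward 2.9 m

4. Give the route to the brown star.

turn left 112°, forward 3.2 m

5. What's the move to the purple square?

blocked — turn left 107°, forward 2.5 m, then turn right 42°, forward 4.4 m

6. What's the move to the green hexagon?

turn right 131°, forward 6.5 m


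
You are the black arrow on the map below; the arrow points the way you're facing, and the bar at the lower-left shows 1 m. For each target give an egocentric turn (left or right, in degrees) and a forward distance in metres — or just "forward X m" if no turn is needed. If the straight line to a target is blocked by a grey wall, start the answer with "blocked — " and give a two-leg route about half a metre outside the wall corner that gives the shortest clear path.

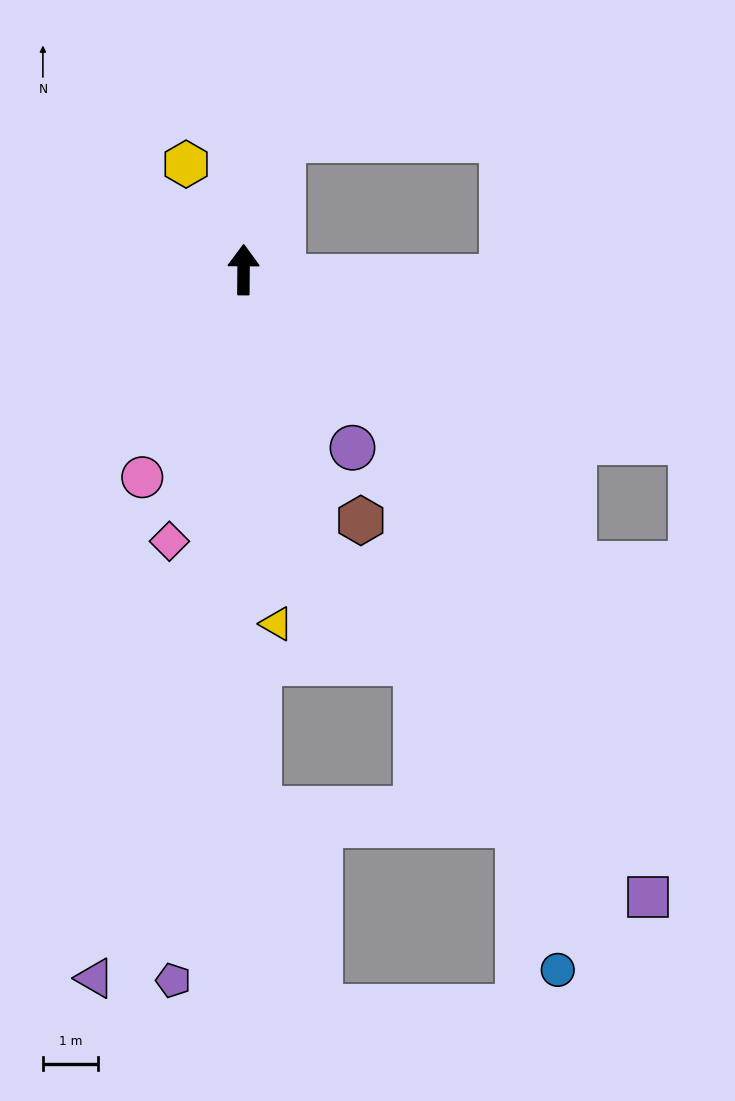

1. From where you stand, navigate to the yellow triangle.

turn right 174°, forward 6.4 m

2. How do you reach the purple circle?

turn right 148°, forward 3.8 m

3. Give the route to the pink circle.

turn left 154°, forward 4.2 m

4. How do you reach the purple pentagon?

turn left 175°, forward 12.9 m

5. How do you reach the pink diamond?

turn left 165°, forward 5.1 m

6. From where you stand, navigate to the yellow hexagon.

turn left 29°, forward 2.2 m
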